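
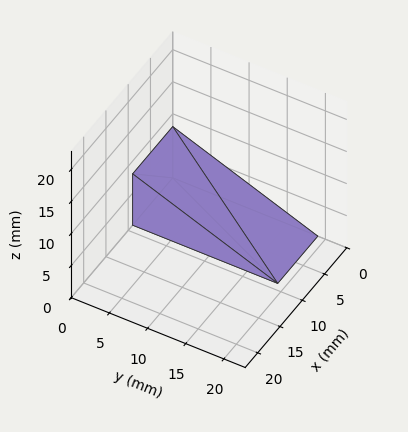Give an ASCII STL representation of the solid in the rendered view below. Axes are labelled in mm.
Reading the render: the shape is a wedge (ramp): 9 × 19 mm base, rising to 8 mm along the y=0 edge and sloping linearly to z=0 at y=19 (dimensions read to the nearest mm from the axis ticks). For the STL, each face is triangulated and given an outward normal.

solid part
  facet normal 0.0000 0.0000 -1.0000
    outer loop
      vertex 9.000 19.000 0.000
      vertex 9.000 0.000 0.000
      vertex 0.000 0.000 0.000
    endloop
  endfacet
  facet normal 0.0000 0.0000 -1.0000
    outer loop
      vertex 0.000 19.000 0.000
      vertex 9.000 19.000 0.000
      vertex 0.000 0.000 0.000
    endloop
  endfacet
  facet normal 0.0000 -1.0000 0.0000
    outer loop
      vertex 0.000 0.000 0.000
      vertex 9.000 0.000 0.000
      vertex 9.000 0.000 8.000
    endloop
  endfacet
  facet normal 0.0000 -1.0000 0.0000
    outer loop
      vertex 0.000 0.000 0.000
      vertex 9.000 0.000 8.000
      vertex 0.000 0.000 8.000
    endloop
  endfacet
  facet normal 0.0000 0.3881 0.9216
    outer loop
      vertex 0.000 0.000 8.000
      vertex 9.000 0.000 8.000
      vertex 9.000 19.000 0.000
    endloop
  endfacet
  facet normal 0.0000 0.3881 0.9216
    outer loop
      vertex 0.000 0.000 8.000
      vertex 9.000 19.000 0.000
      vertex 0.000 19.000 0.000
    endloop
  endfacet
  facet normal -1.0000 0.0000 0.0000
    outer loop
      vertex 0.000 0.000 8.000
      vertex 0.000 19.000 0.000
      vertex 0.000 0.000 0.000
    endloop
  endfacet
  facet normal 1.0000 0.0000 0.0000
    outer loop
      vertex 9.000 0.000 0.000
      vertex 9.000 19.000 0.000
      vertex 9.000 0.000 8.000
    endloop
  endfacet
endsolid part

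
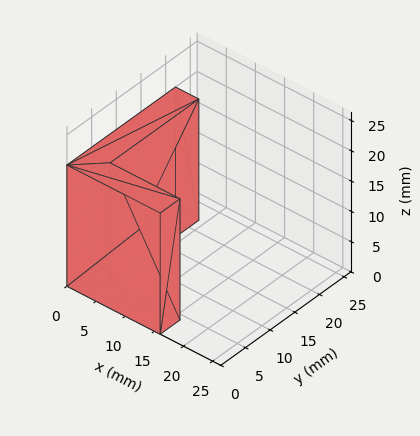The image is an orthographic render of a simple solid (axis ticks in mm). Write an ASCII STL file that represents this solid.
Reading the render: the shape is an L-shaped prism: outer 16 × 22 mm, arm thicknesses ≈ 4 mm (horizontal) and 4 mm (vertical), extruded 20 mm in z (dimensions read to the nearest mm from the axis ticks). For the STL, each face is triangulated and given an outward normal.

solid part
  facet normal 0.0000 0.0000 -1.0000
    outer loop
      vertex 16.000 4.000 0.000
      vertex 16.000 0.000 0.000
      vertex 0.000 0.000 0.000
    endloop
  endfacet
  facet normal 0.0000 0.0000 -1.0000
    outer loop
      vertex 4.000 4.000 0.000
      vertex 16.000 4.000 0.000
      vertex 0.000 0.000 0.000
    endloop
  endfacet
  facet normal 0.0000 0.0000 -1.0000
    outer loop
      vertex 4.000 22.000 0.000
      vertex 4.000 4.000 0.000
      vertex 0.000 0.000 0.000
    endloop
  endfacet
  facet normal 0.0000 0.0000 -1.0000
    outer loop
      vertex 0.000 22.000 0.000
      vertex 4.000 22.000 0.000
      vertex 0.000 0.000 0.000
    endloop
  endfacet
  facet normal 0.0000 0.0000 1.0000
    outer loop
      vertex 0.000 0.000 20.000
      vertex 16.000 0.000 20.000
      vertex 16.000 4.000 20.000
    endloop
  endfacet
  facet normal 0.0000 0.0000 1.0000
    outer loop
      vertex 0.000 0.000 20.000
      vertex 16.000 4.000 20.000
      vertex 4.000 4.000 20.000
    endloop
  endfacet
  facet normal 0.0000 0.0000 1.0000
    outer loop
      vertex 0.000 0.000 20.000
      vertex 4.000 4.000 20.000
      vertex 4.000 22.000 20.000
    endloop
  endfacet
  facet normal 0.0000 0.0000 1.0000
    outer loop
      vertex 0.000 0.000 20.000
      vertex 4.000 22.000 20.000
      vertex 0.000 22.000 20.000
    endloop
  endfacet
  facet normal 0.0000 -1.0000 0.0000
    outer loop
      vertex 0.000 0.000 0.000
      vertex 16.000 0.000 0.000
      vertex 16.000 0.000 20.000
    endloop
  endfacet
  facet normal 0.0000 -1.0000 0.0000
    outer loop
      vertex 0.000 0.000 0.000
      vertex 16.000 0.000 20.000
      vertex 0.000 0.000 20.000
    endloop
  endfacet
  facet normal 1.0000 0.0000 0.0000
    outer loop
      vertex 16.000 0.000 0.000
      vertex 16.000 4.000 0.000
      vertex 16.000 4.000 20.000
    endloop
  endfacet
  facet normal 1.0000 0.0000 0.0000
    outer loop
      vertex 16.000 0.000 0.000
      vertex 16.000 4.000 20.000
      vertex 16.000 0.000 20.000
    endloop
  endfacet
  facet normal 0.0000 1.0000 0.0000
    outer loop
      vertex 16.000 4.000 0.000
      vertex 4.000 4.000 0.000
      vertex 4.000 4.000 20.000
    endloop
  endfacet
  facet normal 0.0000 1.0000 0.0000
    outer loop
      vertex 16.000 4.000 0.000
      vertex 4.000 4.000 20.000
      vertex 16.000 4.000 20.000
    endloop
  endfacet
  facet normal 1.0000 0.0000 0.0000
    outer loop
      vertex 4.000 4.000 0.000
      vertex 4.000 22.000 0.000
      vertex 4.000 22.000 20.000
    endloop
  endfacet
  facet normal 1.0000 0.0000 0.0000
    outer loop
      vertex 4.000 4.000 0.000
      vertex 4.000 22.000 20.000
      vertex 4.000 4.000 20.000
    endloop
  endfacet
  facet normal 0.0000 1.0000 0.0000
    outer loop
      vertex 4.000 22.000 0.000
      vertex 0.000 22.000 0.000
      vertex 0.000 22.000 20.000
    endloop
  endfacet
  facet normal 0.0000 1.0000 0.0000
    outer loop
      vertex 4.000 22.000 0.000
      vertex 0.000 22.000 20.000
      vertex 4.000 22.000 20.000
    endloop
  endfacet
  facet normal -1.0000 0.0000 0.0000
    outer loop
      vertex 0.000 22.000 0.000
      vertex 0.000 0.000 0.000
      vertex 0.000 0.000 20.000
    endloop
  endfacet
  facet normal -1.0000 0.0000 0.0000
    outer loop
      vertex 0.000 22.000 0.000
      vertex 0.000 0.000 20.000
      vertex 0.000 22.000 20.000
    endloop
  endfacet
endsolid part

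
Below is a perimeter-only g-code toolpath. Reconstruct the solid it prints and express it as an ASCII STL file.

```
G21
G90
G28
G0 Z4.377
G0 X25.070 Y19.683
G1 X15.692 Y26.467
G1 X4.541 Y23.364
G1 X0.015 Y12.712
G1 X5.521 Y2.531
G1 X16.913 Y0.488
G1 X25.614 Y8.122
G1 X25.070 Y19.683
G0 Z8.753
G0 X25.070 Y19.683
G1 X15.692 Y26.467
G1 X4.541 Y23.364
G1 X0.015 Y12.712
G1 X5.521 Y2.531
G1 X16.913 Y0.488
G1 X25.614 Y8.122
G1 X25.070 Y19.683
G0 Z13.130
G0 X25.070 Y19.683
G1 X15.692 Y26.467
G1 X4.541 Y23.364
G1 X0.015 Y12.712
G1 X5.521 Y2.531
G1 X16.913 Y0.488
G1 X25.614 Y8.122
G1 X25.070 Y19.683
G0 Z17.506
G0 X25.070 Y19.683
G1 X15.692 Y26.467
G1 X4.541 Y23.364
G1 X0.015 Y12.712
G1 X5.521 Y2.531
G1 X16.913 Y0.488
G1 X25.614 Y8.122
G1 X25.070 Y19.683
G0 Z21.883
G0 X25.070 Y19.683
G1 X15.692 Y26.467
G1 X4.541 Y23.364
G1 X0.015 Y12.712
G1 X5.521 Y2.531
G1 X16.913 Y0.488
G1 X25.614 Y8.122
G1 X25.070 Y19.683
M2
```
solid part
  facet normal 0.0000 0.0000 -1.0000
    outer loop
      vertex 4.541 23.364 0.000
      vertex 15.692 26.467 0.000
      vertex 25.070 19.683 0.000
    endloop
  endfacet
  facet normal 0.0000 0.0000 -1.0000
    outer loop
      vertex 0.015 12.712 0.000
      vertex 4.541 23.364 0.000
      vertex 25.070 19.683 0.000
    endloop
  endfacet
  facet normal 0.0000 0.0000 -1.0000
    outer loop
      vertex 5.521 2.531 0.000
      vertex 0.015 12.712 0.000
      vertex 25.070 19.683 0.000
    endloop
  endfacet
  facet normal 0.0000 0.0000 -1.0000
    outer loop
      vertex 16.913 0.488 0.000
      vertex 5.521 2.531 0.000
      vertex 25.070 19.683 0.000
    endloop
  endfacet
  facet normal 0.0000 0.0000 -1.0000
    outer loop
      vertex 25.614 8.122 0.000
      vertex 16.913 0.488 0.000
      vertex 25.070 19.683 0.000
    endloop
  endfacet
  facet normal 0.0000 0.0000 1.0000
    outer loop
      vertex 25.070 19.683 21.883
      vertex 15.692 26.467 21.883
      vertex 4.541 23.364 21.883
    endloop
  endfacet
  facet normal 0.0000 0.0000 1.0000
    outer loop
      vertex 25.070 19.683 21.883
      vertex 4.541 23.364 21.883
      vertex 0.015 12.712 21.883
    endloop
  endfacet
  facet normal 0.0000 0.0000 1.0000
    outer loop
      vertex 25.070 19.683 21.883
      vertex 0.015 12.712 21.883
      vertex 5.521 2.531 21.883
    endloop
  endfacet
  facet normal 0.0000 0.0000 1.0000
    outer loop
      vertex 25.070 19.683 21.883
      vertex 5.521 2.531 21.883
      vertex 16.913 0.488 21.883
    endloop
  endfacet
  facet normal 0.0000 0.0000 1.0000
    outer loop
      vertex 25.070 19.683 21.883
      vertex 16.913 0.488 21.883
      vertex 25.614 8.122 21.883
    endloop
  endfacet
  facet normal 0.5861 0.8102 0.0000
    outer loop
      vertex 25.070 19.683 0.000
      vertex 15.692 26.467 0.000
      vertex 15.692 26.467 21.883
    endloop
  endfacet
  facet normal 0.5861 0.8102 0.0000
    outer loop
      vertex 25.070 19.683 0.000
      vertex 15.692 26.467 21.883
      vertex 25.070 19.683 21.883
    endloop
  endfacet
  facet normal -0.2681 0.9634 0.0000
    outer loop
      vertex 15.692 26.467 0.000
      vertex 4.541 23.364 0.000
      vertex 4.541 23.364 21.883
    endloop
  endfacet
  facet normal -0.2681 0.9634 0.0000
    outer loop
      vertex 15.692 26.467 0.000
      vertex 4.541 23.364 21.883
      vertex 15.692 26.467 21.883
    endloop
  endfacet
  facet normal -0.9204 0.3911 0.0000
    outer loop
      vertex 4.541 23.364 0.000
      vertex 0.015 12.712 0.000
      vertex 0.015 12.712 21.883
    endloop
  endfacet
  facet normal -0.9204 0.3911 0.0000
    outer loop
      vertex 4.541 23.364 0.000
      vertex 0.015 12.712 21.883
      vertex 4.541 23.364 21.883
    endloop
  endfacet
  facet normal -0.8796 -0.4757 0.0000
    outer loop
      vertex 0.015 12.712 0.000
      vertex 5.521 2.531 0.000
      vertex 5.521 2.531 21.883
    endloop
  endfacet
  facet normal -0.8796 -0.4757 0.0000
    outer loop
      vertex 0.015 12.712 0.000
      vertex 5.521 2.531 21.883
      vertex 0.015 12.712 21.883
    endloop
  endfacet
  facet normal -0.1765 -0.9843 0.0000
    outer loop
      vertex 5.521 2.531 0.000
      vertex 16.913 0.488 0.000
      vertex 16.913 0.488 21.883
    endloop
  endfacet
  facet normal -0.1765 -0.9843 0.0000
    outer loop
      vertex 5.521 2.531 0.000
      vertex 16.913 0.488 21.883
      vertex 5.521 2.531 21.883
    endloop
  endfacet
  facet normal 0.6595 -0.7517 0.0000
    outer loop
      vertex 16.913 0.488 0.000
      vertex 25.614 8.122 0.000
      vertex 25.614 8.122 21.883
    endloop
  endfacet
  facet normal 0.6595 -0.7517 0.0000
    outer loop
      vertex 16.913 0.488 0.000
      vertex 25.614 8.122 21.883
      vertex 16.913 0.488 21.883
    endloop
  endfacet
  facet normal 0.9989 0.0470 0.0000
    outer loop
      vertex 25.614 8.122 0.000
      vertex 25.070 19.683 0.000
      vertex 25.070 19.683 21.883
    endloop
  endfacet
  facet normal 0.9989 0.0470 0.0000
    outer loop
      vertex 25.614 8.122 0.000
      vertex 25.070 19.683 21.883
      vertex 25.614 8.122 21.883
    endloop
  endfacet
endsolid part

The G0 Z moves step by Δz≈4.377 mm. Every layer's G1 loop is the same polygon, so the solid is a straight extrusion of it from z=0 to z≈21.9. Closing with flat bottom and top caps and triangulating gives 24 facets — a regular 7-sided prism (a cylinder approximated with 7 flat sides), circumscribed radius ≈ 13.3 mm, height ≈ 21.9 mm.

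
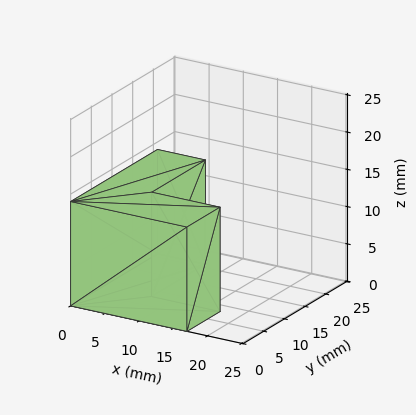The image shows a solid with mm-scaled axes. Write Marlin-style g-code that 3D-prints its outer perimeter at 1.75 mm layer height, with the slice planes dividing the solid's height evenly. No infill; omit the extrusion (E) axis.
Reading the render: the shape is an L-shaped prism: outer 17 × 21 mm, arm thicknesses ≈ 8 mm (horizontal) and 7 mm (vertical), extruded 14 mm in z (dimensions read to the nearest mm from the axis ticks). For the g-code, the solid's height is divided into equal slices at the stated Δz and each level perimeter traced with G1 moves after a G0 lift.

; perimeter-only toolpath
G21 ; units = mm
G90 ; absolute positioning
G28 ; home
; layer 1
G0 Z1.75
G0 X0.00 Y0.00
G1 X17.00 Y0.00
G1 X17.00 Y8.00
G1 X7.00 Y8.00
G1 X7.00 Y21.00
G1 X0.00 Y21.00
G1 X0.00 Y0.00
; layer 2
G0 Z3.50
G0 X0.00 Y0.00
G1 X17.00 Y0.00
G1 X17.00 Y8.00
G1 X7.00 Y8.00
G1 X7.00 Y21.00
G1 X0.00 Y21.00
G1 X0.00 Y0.00
; layer 3
G0 Z5.25
G0 X0.00 Y0.00
G1 X17.00 Y0.00
G1 X17.00 Y8.00
G1 X7.00 Y8.00
G1 X7.00 Y21.00
G1 X0.00 Y21.00
G1 X0.00 Y0.00
; layer 4
G0 Z7.00
G0 X0.00 Y0.00
G1 X17.00 Y0.00
G1 X17.00 Y8.00
G1 X7.00 Y8.00
G1 X7.00 Y21.00
G1 X0.00 Y21.00
G1 X0.00 Y0.00
; layer 5
G0 Z8.75
G0 X0.00 Y0.00
G1 X17.00 Y0.00
G1 X17.00 Y8.00
G1 X7.00 Y8.00
G1 X7.00 Y21.00
G1 X0.00 Y21.00
G1 X0.00 Y0.00
; layer 6
G0 Z10.50
G0 X0.00 Y0.00
G1 X17.00 Y0.00
G1 X17.00 Y8.00
G1 X7.00 Y8.00
G1 X7.00 Y21.00
G1 X0.00 Y21.00
G1 X0.00 Y0.00
; layer 7
G0 Z12.25
G0 X0.00 Y0.00
G1 X17.00 Y0.00
G1 X17.00 Y8.00
G1 X7.00 Y8.00
G1 X7.00 Y21.00
G1 X0.00 Y21.00
G1 X0.00 Y0.00
; layer 8
G0 Z14.00
G0 X0.00 Y0.00
G1 X17.00 Y0.00
G1 X17.00 Y8.00
G1 X7.00 Y8.00
G1 X7.00 Y21.00
G1 X0.00 Y21.00
G1 X0.00 Y0.00
M2 ; end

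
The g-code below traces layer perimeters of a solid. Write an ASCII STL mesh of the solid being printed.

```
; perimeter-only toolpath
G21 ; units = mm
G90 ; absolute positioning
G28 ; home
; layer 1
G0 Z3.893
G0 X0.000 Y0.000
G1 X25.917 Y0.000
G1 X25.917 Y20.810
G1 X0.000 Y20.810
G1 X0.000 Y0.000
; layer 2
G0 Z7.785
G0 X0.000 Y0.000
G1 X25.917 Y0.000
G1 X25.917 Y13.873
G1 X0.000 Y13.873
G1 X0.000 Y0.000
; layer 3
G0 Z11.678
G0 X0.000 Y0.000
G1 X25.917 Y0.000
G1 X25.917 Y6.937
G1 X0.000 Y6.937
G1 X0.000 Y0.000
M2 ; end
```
solid part
  facet normal 0.0000 0.0000 -1.0000
    outer loop
      vertex 25.917 27.747 0.000
      vertex 25.917 0.000 0.000
      vertex 0.000 0.000 0.000
    endloop
  endfacet
  facet normal 0.0000 0.0000 -1.0000
    outer loop
      vertex 0.000 27.747 0.000
      vertex 25.917 27.747 0.000
      vertex 0.000 0.000 0.000
    endloop
  endfacet
  facet normal 0.0000 -1.0000 0.0000
    outer loop
      vertex 0.000 0.000 0.000
      vertex 25.917 0.000 0.000
      vertex 25.917 0.000 15.571
    endloop
  endfacet
  facet normal 0.0000 -1.0000 0.0000
    outer loop
      vertex 0.000 0.000 0.000
      vertex 25.917 0.000 15.571
      vertex 0.000 0.000 15.571
    endloop
  endfacet
  facet normal 0.0000 0.4894 0.8721
    outer loop
      vertex 0.000 0.000 15.571
      vertex 25.917 0.000 15.571
      vertex 25.917 27.747 0.000
    endloop
  endfacet
  facet normal 0.0000 0.4894 0.8721
    outer loop
      vertex 0.000 0.000 15.571
      vertex 25.917 27.747 0.000
      vertex 0.000 27.747 0.000
    endloop
  endfacet
  facet normal -1.0000 0.0000 0.0000
    outer loop
      vertex 0.000 0.000 15.571
      vertex 0.000 27.747 0.000
      vertex 0.000 0.000 0.000
    endloop
  endfacet
  facet normal 1.0000 0.0000 0.0000
    outer loop
      vertex 25.917 0.000 0.000
      vertex 25.917 27.747 0.000
      vertex 25.917 0.000 15.571
    endloop
  endfacet
endsolid part

The G0 Z moves step by Δz≈3.893 mm. The G1 loops shrink linearly with z, so the solid tapers from its base footprint up to z≈15.6. Closing with a flat bottom cap and the tapered top and triangulating gives 8 facets — a wedge (ramp): 25.9 × 27.7 mm base, rising to 15.6 mm along the y=0 edge and sloping linearly to z=0 at y=27.7.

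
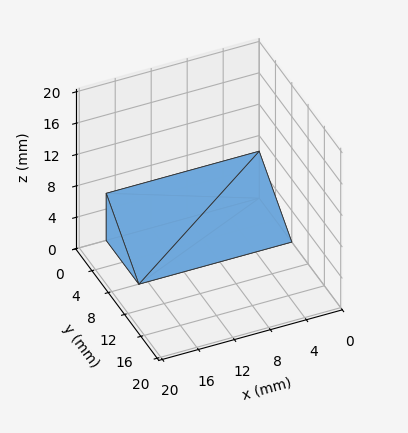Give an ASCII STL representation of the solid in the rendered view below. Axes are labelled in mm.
Reading the render: the shape is a wedge (ramp): 17 × 8 mm base, rising to 6 mm along the y=0 edge and sloping linearly to z=0 at y=8 (dimensions read to the nearest mm from the axis ticks). For the STL, each face is triangulated and given an outward normal.

solid part
  facet normal 0.0000 0.0000 -1.0000
    outer loop
      vertex 17.00 8.00 0.00
      vertex 17.00 0.00 0.00
      vertex 0.00 0.00 0.00
    endloop
  endfacet
  facet normal 0.0000 0.0000 -1.0000
    outer loop
      vertex 0.00 8.00 0.00
      vertex 17.00 8.00 0.00
      vertex 0.00 0.00 0.00
    endloop
  endfacet
  facet normal 0.0000 -1.0000 0.0000
    outer loop
      vertex 0.00 0.00 0.00
      vertex 17.00 0.00 0.00
      vertex 17.00 0.00 6.00
    endloop
  endfacet
  facet normal 0.0000 -1.0000 0.0000
    outer loop
      vertex 0.00 0.00 0.00
      vertex 17.00 0.00 6.00
      vertex 0.00 0.00 6.00
    endloop
  endfacet
  facet normal 0.0000 0.6000 0.8000
    outer loop
      vertex 0.00 0.00 6.00
      vertex 17.00 0.00 6.00
      vertex 17.00 8.00 0.00
    endloop
  endfacet
  facet normal 0.0000 0.6000 0.8000
    outer loop
      vertex 0.00 0.00 6.00
      vertex 17.00 8.00 0.00
      vertex 0.00 8.00 0.00
    endloop
  endfacet
  facet normal -1.0000 0.0000 0.0000
    outer loop
      vertex 0.00 0.00 6.00
      vertex 0.00 8.00 0.00
      vertex 0.00 0.00 0.00
    endloop
  endfacet
  facet normal 1.0000 0.0000 0.0000
    outer loop
      vertex 17.00 0.00 0.00
      vertex 17.00 8.00 0.00
      vertex 17.00 0.00 6.00
    endloop
  endfacet
endsolid part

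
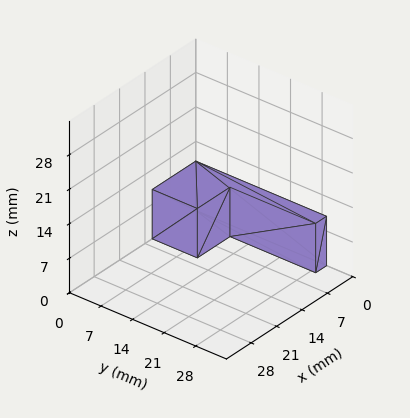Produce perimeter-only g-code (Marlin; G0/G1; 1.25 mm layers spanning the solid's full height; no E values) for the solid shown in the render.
Reading the render: the shape is an L-shaped prism: outer 12 × 29 mm, arm thicknesses ≈ 10 mm (horizontal) and 3 mm (vertical), extruded 10 mm in z (dimensions read to the nearest mm from the axis ticks). For the g-code, the solid's height is divided into equal slices at the stated Δz and each level perimeter traced with G1 moves after a G0 lift.

; perimeter-only toolpath
G21 ; units = mm
G90 ; absolute positioning
G28 ; home
; layer 1
G0 Z1.25
G0 X0.00 Y0.00
G1 X12.00 Y0.00
G1 X12.00 Y10.00
G1 X3.00 Y10.00
G1 X3.00 Y29.00
G1 X0.00 Y29.00
G1 X0.00 Y0.00
; layer 2
G0 Z2.50
G0 X0.00 Y0.00
G1 X12.00 Y0.00
G1 X12.00 Y10.00
G1 X3.00 Y10.00
G1 X3.00 Y29.00
G1 X0.00 Y29.00
G1 X0.00 Y0.00
; layer 3
G0 Z3.75
G0 X0.00 Y0.00
G1 X12.00 Y0.00
G1 X12.00 Y10.00
G1 X3.00 Y10.00
G1 X3.00 Y29.00
G1 X0.00 Y29.00
G1 X0.00 Y0.00
; layer 4
G0 Z5.00
G0 X0.00 Y0.00
G1 X12.00 Y0.00
G1 X12.00 Y10.00
G1 X3.00 Y10.00
G1 X3.00 Y29.00
G1 X0.00 Y29.00
G1 X0.00 Y0.00
; layer 5
G0 Z6.25
G0 X0.00 Y0.00
G1 X12.00 Y0.00
G1 X12.00 Y10.00
G1 X3.00 Y10.00
G1 X3.00 Y29.00
G1 X0.00 Y29.00
G1 X0.00 Y0.00
; layer 6
G0 Z7.50
G0 X0.00 Y0.00
G1 X12.00 Y0.00
G1 X12.00 Y10.00
G1 X3.00 Y10.00
G1 X3.00 Y29.00
G1 X0.00 Y29.00
G1 X0.00 Y0.00
; layer 7
G0 Z8.75
G0 X0.00 Y0.00
G1 X12.00 Y0.00
G1 X12.00 Y10.00
G1 X3.00 Y10.00
G1 X3.00 Y29.00
G1 X0.00 Y29.00
G1 X0.00 Y0.00
; layer 8
G0 Z10.00
G0 X0.00 Y0.00
G1 X12.00 Y0.00
G1 X12.00 Y10.00
G1 X3.00 Y10.00
G1 X3.00 Y29.00
G1 X0.00 Y29.00
G1 X0.00 Y0.00
M2 ; end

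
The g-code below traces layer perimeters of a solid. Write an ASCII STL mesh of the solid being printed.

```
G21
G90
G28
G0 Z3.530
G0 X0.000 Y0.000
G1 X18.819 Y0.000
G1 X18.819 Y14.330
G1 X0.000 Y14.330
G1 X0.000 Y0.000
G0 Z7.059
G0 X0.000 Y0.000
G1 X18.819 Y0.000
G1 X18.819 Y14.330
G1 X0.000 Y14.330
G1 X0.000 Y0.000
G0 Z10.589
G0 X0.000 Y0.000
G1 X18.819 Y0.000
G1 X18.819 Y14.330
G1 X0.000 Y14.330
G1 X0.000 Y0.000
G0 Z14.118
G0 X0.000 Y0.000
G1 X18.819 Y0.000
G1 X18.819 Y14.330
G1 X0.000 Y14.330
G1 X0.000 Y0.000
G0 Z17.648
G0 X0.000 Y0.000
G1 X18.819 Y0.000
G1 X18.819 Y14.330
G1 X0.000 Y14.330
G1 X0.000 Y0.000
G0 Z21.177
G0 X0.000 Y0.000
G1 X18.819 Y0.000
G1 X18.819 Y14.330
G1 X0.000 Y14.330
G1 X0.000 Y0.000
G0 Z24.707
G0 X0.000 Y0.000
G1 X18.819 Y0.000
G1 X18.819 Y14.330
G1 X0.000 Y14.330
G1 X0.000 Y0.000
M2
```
solid part
  facet normal 0.0000 0.0000 -1.0000
    outer loop
      vertex 18.819 14.330 0.000
      vertex 18.819 0.000 0.000
      vertex 0.000 0.000 0.000
    endloop
  endfacet
  facet normal 0.0000 0.0000 -1.0000
    outer loop
      vertex 0.000 14.330 0.000
      vertex 18.819 14.330 0.000
      vertex 0.000 0.000 0.000
    endloop
  endfacet
  facet normal 0.0000 0.0000 1.0000
    outer loop
      vertex 0.000 0.000 24.707
      vertex 18.819 0.000 24.707
      vertex 18.819 14.330 24.707
    endloop
  endfacet
  facet normal 0.0000 0.0000 1.0000
    outer loop
      vertex 0.000 0.000 24.707
      vertex 18.819 14.330 24.707
      vertex 0.000 14.330 24.707
    endloop
  endfacet
  facet normal 0.0000 -1.0000 0.0000
    outer loop
      vertex 0.000 0.000 0.000
      vertex 18.819 0.000 0.000
      vertex 18.819 0.000 24.707
    endloop
  endfacet
  facet normal 0.0000 -1.0000 0.0000
    outer loop
      vertex 0.000 0.000 0.000
      vertex 18.819 0.000 24.707
      vertex 0.000 0.000 24.707
    endloop
  endfacet
  facet normal 0.0000 1.0000 0.0000
    outer loop
      vertex 18.819 14.330 24.707
      vertex 18.819 14.330 0.000
      vertex 0.000 14.330 0.000
    endloop
  endfacet
  facet normal 0.0000 1.0000 0.0000
    outer loop
      vertex 0.000 14.330 24.707
      vertex 18.819 14.330 24.707
      vertex 0.000 14.330 0.000
    endloop
  endfacet
  facet normal -1.0000 0.0000 0.0000
    outer loop
      vertex 0.000 14.330 24.707
      vertex 0.000 14.330 0.000
      vertex 0.000 0.000 0.000
    endloop
  endfacet
  facet normal -1.0000 0.0000 0.0000
    outer loop
      vertex 0.000 0.000 24.707
      vertex 0.000 14.330 24.707
      vertex 0.000 0.000 0.000
    endloop
  endfacet
  facet normal 1.0000 0.0000 0.0000
    outer loop
      vertex 18.819 0.000 0.000
      vertex 18.819 14.330 0.000
      vertex 18.819 14.330 24.707
    endloop
  endfacet
  facet normal 1.0000 0.0000 0.0000
    outer loop
      vertex 18.819 0.000 0.000
      vertex 18.819 14.330 24.707
      vertex 18.819 0.000 24.707
    endloop
  endfacet
endsolid part

The G0 Z moves step by Δz≈3.530 mm. Every layer's G1 loop is the same polygon, so the solid is a straight extrusion of it from z=0 to z≈24.7. Closing with flat bottom and top caps and triangulating gives 12 facets — a rectangular box, roughly 18.8 × 14.3 mm footprint and 24.7 mm tall.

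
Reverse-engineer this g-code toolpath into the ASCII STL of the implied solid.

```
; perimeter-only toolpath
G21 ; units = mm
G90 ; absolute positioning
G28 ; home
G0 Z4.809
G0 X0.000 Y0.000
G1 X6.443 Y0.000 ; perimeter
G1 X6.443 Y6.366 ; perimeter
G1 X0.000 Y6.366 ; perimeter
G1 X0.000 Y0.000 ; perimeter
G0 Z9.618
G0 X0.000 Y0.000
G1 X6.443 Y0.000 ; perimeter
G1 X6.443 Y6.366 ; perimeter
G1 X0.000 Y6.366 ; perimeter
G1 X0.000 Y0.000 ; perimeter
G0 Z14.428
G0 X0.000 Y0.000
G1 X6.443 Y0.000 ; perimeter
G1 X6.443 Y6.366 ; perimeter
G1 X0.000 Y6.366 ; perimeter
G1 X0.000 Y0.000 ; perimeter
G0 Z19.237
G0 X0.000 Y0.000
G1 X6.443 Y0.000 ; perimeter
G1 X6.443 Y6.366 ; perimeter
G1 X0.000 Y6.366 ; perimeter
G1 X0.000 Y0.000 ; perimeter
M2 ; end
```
solid part
  facet normal 0.0000 0.0000 -1.0000
    outer loop
      vertex 6.443 6.366 0.000
      vertex 6.443 0.000 0.000
      vertex 0.000 0.000 0.000
    endloop
  endfacet
  facet normal 0.0000 0.0000 -1.0000
    outer loop
      vertex 0.000 6.366 0.000
      vertex 6.443 6.366 0.000
      vertex 0.000 0.000 0.000
    endloop
  endfacet
  facet normal 0.0000 0.0000 1.0000
    outer loop
      vertex 0.000 0.000 19.237
      vertex 6.443 0.000 19.237
      vertex 6.443 6.366 19.237
    endloop
  endfacet
  facet normal 0.0000 0.0000 1.0000
    outer loop
      vertex 0.000 0.000 19.237
      vertex 6.443 6.366 19.237
      vertex 0.000 6.366 19.237
    endloop
  endfacet
  facet normal 0.0000 -1.0000 0.0000
    outer loop
      vertex 0.000 0.000 0.000
      vertex 6.443 0.000 0.000
      vertex 6.443 0.000 19.237
    endloop
  endfacet
  facet normal 0.0000 -1.0000 0.0000
    outer loop
      vertex 0.000 0.000 0.000
      vertex 6.443 0.000 19.237
      vertex 0.000 0.000 19.237
    endloop
  endfacet
  facet normal 0.0000 1.0000 0.0000
    outer loop
      vertex 6.443 6.366 19.237
      vertex 6.443 6.366 0.000
      vertex 0.000 6.366 0.000
    endloop
  endfacet
  facet normal 0.0000 1.0000 0.0000
    outer loop
      vertex 0.000 6.366 19.237
      vertex 6.443 6.366 19.237
      vertex 0.000 6.366 0.000
    endloop
  endfacet
  facet normal -1.0000 0.0000 0.0000
    outer loop
      vertex 0.000 6.366 19.237
      vertex 0.000 6.366 0.000
      vertex 0.000 0.000 0.000
    endloop
  endfacet
  facet normal -1.0000 0.0000 0.0000
    outer loop
      vertex 0.000 0.000 19.237
      vertex 0.000 6.366 19.237
      vertex 0.000 0.000 0.000
    endloop
  endfacet
  facet normal 1.0000 0.0000 0.0000
    outer loop
      vertex 6.443 0.000 0.000
      vertex 6.443 6.366 0.000
      vertex 6.443 6.366 19.237
    endloop
  endfacet
  facet normal 1.0000 0.0000 0.0000
    outer loop
      vertex 6.443 0.000 0.000
      vertex 6.443 6.366 19.237
      vertex 6.443 0.000 19.237
    endloop
  endfacet
endsolid part

The G0 Z moves step by Δz≈4.809 mm. Every layer's G1 loop is the same polygon, so the solid is a straight extrusion of it from z=0 to z≈19.2. Closing with flat bottom and top caps and triangulating gives 12 facets — a rectangular box, roughly 6.44 × 6.37 mm footprint and 19.2 mm tall.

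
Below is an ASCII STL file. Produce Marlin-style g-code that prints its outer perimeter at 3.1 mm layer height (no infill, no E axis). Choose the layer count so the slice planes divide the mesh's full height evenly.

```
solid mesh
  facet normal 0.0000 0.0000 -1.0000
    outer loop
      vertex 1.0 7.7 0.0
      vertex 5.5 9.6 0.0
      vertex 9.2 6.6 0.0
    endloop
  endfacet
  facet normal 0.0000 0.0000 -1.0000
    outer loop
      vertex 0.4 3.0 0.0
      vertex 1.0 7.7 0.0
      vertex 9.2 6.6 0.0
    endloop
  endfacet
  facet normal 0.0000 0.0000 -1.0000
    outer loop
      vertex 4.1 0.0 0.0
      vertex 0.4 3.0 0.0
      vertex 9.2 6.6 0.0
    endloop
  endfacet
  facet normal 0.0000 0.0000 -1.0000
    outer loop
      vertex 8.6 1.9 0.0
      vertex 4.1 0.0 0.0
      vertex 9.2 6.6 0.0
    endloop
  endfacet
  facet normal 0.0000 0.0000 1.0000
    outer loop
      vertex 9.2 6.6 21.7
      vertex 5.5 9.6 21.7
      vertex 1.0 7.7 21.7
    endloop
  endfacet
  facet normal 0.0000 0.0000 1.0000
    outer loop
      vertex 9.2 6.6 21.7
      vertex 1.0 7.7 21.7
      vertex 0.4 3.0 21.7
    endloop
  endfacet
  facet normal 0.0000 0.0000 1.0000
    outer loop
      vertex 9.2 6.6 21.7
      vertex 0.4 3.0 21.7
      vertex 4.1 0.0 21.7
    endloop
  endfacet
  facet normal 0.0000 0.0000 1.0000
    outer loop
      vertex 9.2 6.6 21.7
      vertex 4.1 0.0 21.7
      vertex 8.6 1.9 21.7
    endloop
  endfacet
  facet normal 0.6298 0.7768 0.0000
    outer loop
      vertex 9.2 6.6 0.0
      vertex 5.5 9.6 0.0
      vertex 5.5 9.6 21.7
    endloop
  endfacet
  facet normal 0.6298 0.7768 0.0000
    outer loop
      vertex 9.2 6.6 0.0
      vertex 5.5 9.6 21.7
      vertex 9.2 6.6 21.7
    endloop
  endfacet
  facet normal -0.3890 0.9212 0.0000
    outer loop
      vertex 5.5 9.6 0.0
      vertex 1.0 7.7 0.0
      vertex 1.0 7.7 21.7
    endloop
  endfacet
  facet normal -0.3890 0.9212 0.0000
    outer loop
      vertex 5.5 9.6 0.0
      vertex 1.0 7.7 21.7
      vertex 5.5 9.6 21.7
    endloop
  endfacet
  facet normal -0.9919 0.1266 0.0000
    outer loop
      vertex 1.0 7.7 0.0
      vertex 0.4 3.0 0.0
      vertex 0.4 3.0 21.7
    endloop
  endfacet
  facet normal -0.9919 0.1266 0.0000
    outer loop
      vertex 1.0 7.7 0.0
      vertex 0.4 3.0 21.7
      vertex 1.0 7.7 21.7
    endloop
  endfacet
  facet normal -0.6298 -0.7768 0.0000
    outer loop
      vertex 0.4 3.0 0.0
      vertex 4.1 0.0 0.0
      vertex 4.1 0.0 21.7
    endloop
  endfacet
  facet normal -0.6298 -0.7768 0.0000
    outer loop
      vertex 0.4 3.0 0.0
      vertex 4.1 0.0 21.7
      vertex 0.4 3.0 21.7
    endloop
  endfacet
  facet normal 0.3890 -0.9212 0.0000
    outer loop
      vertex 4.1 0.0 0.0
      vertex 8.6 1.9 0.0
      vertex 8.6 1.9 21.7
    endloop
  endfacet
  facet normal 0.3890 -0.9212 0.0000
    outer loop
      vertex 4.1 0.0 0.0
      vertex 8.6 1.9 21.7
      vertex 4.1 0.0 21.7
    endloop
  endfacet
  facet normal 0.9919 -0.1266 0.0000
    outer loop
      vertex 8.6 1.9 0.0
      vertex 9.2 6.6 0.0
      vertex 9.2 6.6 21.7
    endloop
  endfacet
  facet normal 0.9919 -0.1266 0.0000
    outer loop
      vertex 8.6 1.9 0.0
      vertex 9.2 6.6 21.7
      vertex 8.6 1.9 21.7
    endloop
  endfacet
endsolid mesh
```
; perimeter-only toolpath
G21 ; units = mm
G90 ; absolute positioning
G28 ; home
; layer 1
G0 Z3.1
G0 X9.2 Y6.6
G1 X5.5 Y9.6
G1 X1.0 Y7.7
G1 X0.4 Y3.0
G1 X4.1 Y0.0
G1 X8.6 Y1.9
G1 X9.2 Y6.6
; layer 2
G0 Z6.2
G0 X9.2 Y6.6
G1 X5.5 Y9.6
G1 X1.0 Y7.7
G1 X0.4 Y3.0
G1 X4.1 Y0.0
G1 X8.6 Y1.9
G1 X9.2 Y6.6
; layer 3
G0 Z9.3
G0 X9.2 Y6.6
G1 X5.5 Y9.6
G1 X1.0 Y7.7
G1 X0.4 Y3.0
G1 X4.1 Y0.0
G1 X8.6 Y1.9
G1 X9.2 Y6.6
; layer 4
G0 Z12.4
G0 X9.2 Y6.6
G1 X5.5 Y9.6
G1 X1.0 Y7.7
G1 X0.4 Y3.0
G1 X4.1 Y0.0
G1 X8.6 Y1.9
G1 X9.2 Y6.6
; layer 5
G0 Z15.5
G0 X9.2 Y6.6
G1 X5.5 Y9.6
G1 X1.0 Y7.7
G1 X0.4 Y3.0
G1 X4.1 Y0.0
G1 X8.6 Y1.9
G1 X9.2 Y6.6
; layer 6
G0 Z18.6
G0 X9.2 Y6.6
G1 X5.5 Y9.6
G1 X1.0 Y7.7
G1 X0.4 Y3.0
G1 X4.1 Y0.0
G1 X8.6 Y1.9
G1 X9.2 Y6.6
; layer 7
G0 Z21.7
G0 X9.2 Y6.6
G1 X5.5 Y9.6
G1 X1.0 Y7.7
G1 X0.4 Y3.0
G1 X4.1 Y0.0
G1 X8.6 Y1.9
G1 X9.2 Y6.6
M2 ; end

The solid is a regular 6-sided prism (a cylinder approximated with 6 flat sides), circumscribed radius ≈ 4.8 mm, height ≈ 21.7 mm. Slicing at Δz = 3.1 mm — 7 equal slices spanning the solid's height, so layer i sits at z = i·h/7 — gives 7 non-empty perimeters. Each is a 6-segment closed polygon; G0 lifts to the layer z and rapids to the start vertex, then G1 traces the edges.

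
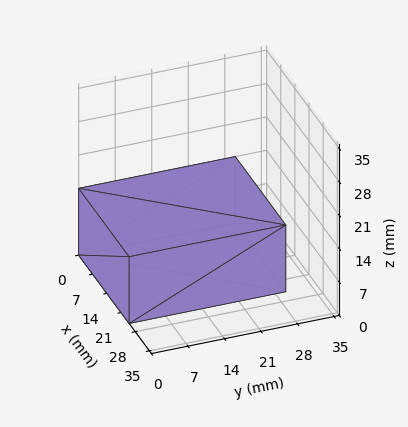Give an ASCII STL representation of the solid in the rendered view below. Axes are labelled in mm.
Reading the render: the shape is a rectangular box, roughly 25 × 30 mm footprint and 14 mm tall (dimensions read to the nearest mm from the axis ticks). For the STL, each face is triangulated and given an outward normal.

solid part
  facet normal 0.0000 0.0000 -1.0000
    outer loop
      vertex 25.0 30.0 0.0
      vertex 25.0 0.0 0.0
      vertex 0.0 0.0 0.0
    endloop
  endfacet
  facet normal 0.0000 0.0000 -1.0000
    outer loop
      vertex 0.0 30.0 0.0
      vertex 25.0 30.0 0.0
      vertex 0.0 0.0 0.0
    endloop
  endfacet
  facet normal 0.0000 0.0000 1.0000
    outer loop
      vertex 0.0 0.0 14.0
      vertex 25.0 0.0 14.0
      vertex 25.0 30.0 14.0
    endloop
  endfacet
  facet normal 0.0000 0.0000 1.0000
    outer loop
      vertex 0.0 0.0 14.0
      vertex 25.0 30.0 14.0
      vertex 0.0 30.0 14.0
    endloop
  endfacet
  facet normal 0.0000 -1.0000 0.0000
    outer loop
      vertex 0.0 0.0 0.0
      vertex 25.0 0.0 0.0
      vertex 25.0 0.0 14.0
    endloop
  endfacet
  facet normal 0.0000 -1.0000 0.0000
    outer loop
      vertex 0.0 0.0 0.0
      vertex 25.0 0.0 14.0
      vertex 0.0 0.0 14.0
    endloop
  endfacet
  facet normal 0.0000 1.0000 0.0000
    outer loop
      vertex 25.0 30.0 14.0
      vertex 25.0 30.0 0.0
      vertex 0.0 30.0 0.0
    endloop
  endfacet
  facet normal 0.0000 1.0000 0.0000
    outer loop
      vertex 0.0 30.0 14.0
      vertex 25.0 30.0 14.0
      vertex 0.0 30.0 0.0
    endloop
  endfacet
  facet normal -1.0000 0.0000 0.0000
    outer loop
      vertex 0.0 30.0 14.0
      vertex 0.0 30.0 0.0
      vertex 0.0 0.0 0.0
    endloop
  endfacet
  facet normal -1.0000 0.0000 0.0000
    outer loop
      vertex 0.0 0.0 14.0
      vertex 0.0 30.0 14.0
      vertex 0.0 0.0 0.0
    endloop
  endfacet
  facet normal 1.0000 0.0000 0.0000
    outer loop
      vertex 25.0 0.0 0.0
      vertex 25.0 30.0 0.0
      vertex 25.0 30.0 14.0
    endloop
  endfacet
  facet normal 1.0000 0.0000 0.0000
    outer loop
      vertex 25.0 0.0 0.0
      vertex 25.0 30.0 14.0
      vertex 25.0 0.0 14.0
    endloop
  endfacet
endsolid part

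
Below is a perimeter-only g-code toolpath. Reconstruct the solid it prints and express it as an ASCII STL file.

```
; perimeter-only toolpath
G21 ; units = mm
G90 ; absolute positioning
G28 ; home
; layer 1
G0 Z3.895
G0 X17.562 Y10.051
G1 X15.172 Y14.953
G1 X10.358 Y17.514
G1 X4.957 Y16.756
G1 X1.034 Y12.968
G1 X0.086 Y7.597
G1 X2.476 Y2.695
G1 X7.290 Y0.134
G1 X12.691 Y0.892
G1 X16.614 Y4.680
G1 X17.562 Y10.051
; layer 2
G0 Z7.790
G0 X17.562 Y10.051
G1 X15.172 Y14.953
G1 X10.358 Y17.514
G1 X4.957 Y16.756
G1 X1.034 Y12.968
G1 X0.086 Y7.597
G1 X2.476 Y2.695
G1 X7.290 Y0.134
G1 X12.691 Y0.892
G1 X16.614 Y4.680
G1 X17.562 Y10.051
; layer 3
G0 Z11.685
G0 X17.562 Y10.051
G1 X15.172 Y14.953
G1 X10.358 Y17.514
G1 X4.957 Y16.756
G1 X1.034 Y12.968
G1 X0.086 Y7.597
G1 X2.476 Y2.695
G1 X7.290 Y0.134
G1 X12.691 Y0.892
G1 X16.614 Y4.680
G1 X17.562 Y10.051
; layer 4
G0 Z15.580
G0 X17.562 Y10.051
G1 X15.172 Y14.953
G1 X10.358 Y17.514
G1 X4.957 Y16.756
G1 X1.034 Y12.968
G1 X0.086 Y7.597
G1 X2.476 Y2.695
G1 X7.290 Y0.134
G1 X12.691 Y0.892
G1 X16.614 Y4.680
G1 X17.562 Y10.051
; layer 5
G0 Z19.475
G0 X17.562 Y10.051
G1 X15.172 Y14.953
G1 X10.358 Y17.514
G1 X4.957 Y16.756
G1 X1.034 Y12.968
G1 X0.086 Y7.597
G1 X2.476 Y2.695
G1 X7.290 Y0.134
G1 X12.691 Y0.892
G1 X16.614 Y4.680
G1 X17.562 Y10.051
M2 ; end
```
solid part
  facet normal 0.0000 0.0000 -1.0000
    outer loop
      vertex 10.358 17.514 0.000
      vertex 15.172 14.953 0.000
      vertex 17.562 10.051 0.000
    endloop
  endfacet
  facet normal 0.0000 0.0000 -1.0000
    outer loop
      vertex 4.957 16.756 0.000
      vertex 10.358 17.514 0.000
      vertex 17.562 10.051 0.000
    endloop
  endfacet
  facet normal 0.0000 0.0000 -1.0000
    outer loop
      vertex 1.034 12.968 0.000
      vertex 4.957 16.756 0.000
      vertex 17.562 10.051 0.000
    endloop
  endfacet
  facet normal 0.0000 0.0000 -1.0000
    outer loop
      vertex 0.086 7.597 0.000
      vertex 1.034 12.968 0.000
      vertex 17.562 10.051 0.000
    endloop
  endfacet
  facet normal 0.0000 0.0000 -1.0000
    outer loop
      vertex 2.476 2.695 0.000
      vertex 0.086 7.597 0.000
      vertex 17.562 10.051 0.000
    endloop
  endfacet
  facet normal 0.0000 0.0000 -1.0000
    outer loop
      vertex 7.290 0.134 0.000
      vertex 2.476 2.695 0.000
      vertex 17.562 10.051 0.000
    endloop
  endfacet
  facet normal 0.0000 0.0000 -1.0000
    outer loop
      vertex 12.691 0.892 0.000
      vertex 7.290 0.134 0.000
      vertex 17.562 10.051 0.000
    endloop
  endfacet
  facet normal 0.0000 0.0000 -1.0000
    outer loop
      vertex 16.614 4.680 0.000
      vertex 12.691 0.892 0.000
      vertex 17.562 10.051 0.000
    endloop
  endfacet
  facet normal 0.0000 0.0000 1.0000
    outer loop
      vertex 17.562 10.051 19.475
      vertex 15.172 14.953 19.475
      vertex 10.358 17.514 19.475
    endloop
  endfacet
  facet normal 0.0000 0.0000 1.0000
    outer loop
      vertex 17.562 10.051 19.475
      vertex 10.358 17.514 19.475
      vertex 4.957 16.756 19.475
    endloop
  endfacet
  facet normal 0.0000 0.0000 1.0000
    outer loop
      vertex 17.562 10.051 19.475
      vertex 4.957 16.756 19.475
      vertex 1.034 12.968 19.475
    endloop
  endfacet
  facet normal 0.0000 0.0000 1.0000
    outer loop
      vertex 17.562 10.051 19.475
      vertex 1.034 12.968 19.475
      vertex 0.086 7.597 19.475
    endloop
  endfacet
  facet normal 0.0000 0.0000 1.0000
    outer loop
      vertex 17.562 10.051 19.475
      vertex 0.086 7.597 19.475
      vertex 2.476 2.695 19.475
    endloop
  endfacet
  facet normal 0.0000 0.0000 1.0000
    outer loop
      vertex 17.562 10.051 19.475
      vertex 2.476 2.695 19.475
      vertex 7.290 0.134 19.475
    endloop
  endfacet
  facet normal 0.0000 0.0000 1.0000
    outer loop
      vertex 17.562 10.051 19.475
      vertex 7.290 0.134 19.475
      vertex 12.691 0.892 19.475
    endloop
  endfacet
  facet normal 0.0000 0.0000 1.0000
    outer loop
      vertex 17.562 10.051 19.475
      vertex 12.691 0.892 19.475
      vertex 16.614 4.680 19.475
    endloop
  endfacet
  facet normal 0.8989 0.4382 0.0000
    outer loop
      vertex 17.562 10.051 0.000
      vertex 15.172 14.953 0.000
      vertex 15.172 14.953 19.475
    endloop
  endfacet
  facet normal 0.8989 0.4382 0.0000
    outer loop
      vertex 17.562 10.051 0.000
      vertex 15.172 14.953 19.475
      vertex 17.562 10.051 19.475
    endloop
  endfacet
  facet normal 0.4697 0.8828 0.0000
    outer loop
      vertex 15.172 14.953 0.000
      vertex 10.358 17.514 0.000
      vertex 10.358 17.514 19.475
    endloop
  endfacet
  facet normal 0.4697 0.8828 0.0000
    outer loop
      vertex 15.172 14.953 0.000
      vertex 10.358 17.514 19.475
      vertex 15.172 14.953 19.475
    endloop
  endfacet
  facet normal -0.1390 0.9903 0.0000
    outer loop
      vertex 10.358 17.514 0.000
      vertex 4.957 16.756 0.000
      vertex 4.957 16.756 19.475
    endloop
  endfacet
  facet normal -0.1390 0.9903 0.0000
    outer loop
      vertex 10.358 17.514 0.000
      vertex 4.957 16.756 19.475
      vertex 10.358 17.514 19.475
    endloop
  endfacet
  facet normal -0.6946 0.7194 0.0000
    outer loop
      vertex 4.957 16.756 0.000
      vertex 1.034 12.968 0.000
      vertex 1.034 12.968 19.475
    endloop
  endfacet
  facet normal -0.6946 0.7194 0.0000
    outer loop
      vertex 4.957 16.756 0.000
      vertex 1.034 12.968 19.475
      vertex 4.957 16.756 19.475
    endloop
  endfacet
  facet normal -0.9848 0.1738 0.0000
    outer loop
      vertex 1.034 12.968 0.000
      vertex 0.086 7.597 0.000
      vertex 0.086 7.597 19.475
    endloop
  endfacet
  facet normal -0.9848 0.1738 0.0000
    outer loop
      vertex 1.034 12.968 0.000
      vertex 0.086 7.597 19.475
      vertex 1.034 12.968 19.475
    endloop
  endfacet
  facet normal -0.8989 -0.4382 0.0000
    outer loop
      vertex 0.086 7.597 0.000
      vertex 2.476 2.695 0.000
      vertex 2.476 2.695 19.475
    endloop
  endfacet
  facet normal -0.8989 -0.4382 0.0000
    outer loop
      vertex 0.086 7.597 0.000
      vertex 2.476 2.695 19.475
      vertex 0.086 7.597 19.475
    endloop
  endfacet
  facet normal -0.4697 -0.8828 0.0000
    outer loop
      vertex 2.476 2.695 0.000
      vertex 7.290 0.134 0.000
      vertex 7.290 0.134 19.475
    endloop
  endfacet
  facet normal -0.4697 -0.8828 0.0000
    outer loop
      vertex 2.476 2.695 0.000
      vertex 7.290 0.134 19.475
      vertex 2.476 2.695 19.475
    endloop
  endfacet
  facet normal 0.1390 -0.9903 0.0000
    outer loop
      vertex 7.290 0.134 0.000
      vertex 12.691 0.892 0.000
      vertex 12.691 0.892 19.475
    endloop
  endfacet
  facet normal 0.1390 -0.9903 0.0000
    outer loop
      vertex 7.290 0.134 0.000
      vertex 12.691 0.892 19.475
      vertex 7.290 0.134 19.475
    endloop
  endfacet
  facet normal 0.6946 -0.7194 0.0000
    outer loop
      vertex 12.691 0.892 0.000
      vertex 16.614 4.680 0.000
      vertex 16.614 4.680 19.475
    endloop
  endfacet
  facet normal 0.6946 -0.7194 0.0000
    outer loop
      vertex 12.691 0.892 0.000
      vertex 16.614 4.680 19.475
      vertex 12.691 0.892 19.475
    endloop
  endfacet
  facet normal 0.9848 -0.1738 0.0000
    outer loop
      vertex 16.614 4.680 0.000
      vertex 17.562 10.051 0.000
      vertex 17.562 10.051 19.475
    endloop
  endfacet
  facet normal 0.9848 -0.1738 0.0000
    outer loop
      vertex 16.614 4.680 0.000
      vertex 17.562 10.051 19.475
      vertex 16.614 4.680 19.475
    endloop
  endfacet
endsolid part

The G0 Z moves step by Δz≈3.895 mm. Every layer's G1 loop is the same polygon, so the solid is a straight extrusion of it from z=0 to z≈19.5. Closing with flat bottom and top caps and triangulating gives 36 facets — a regular 10-sided prism (a cylinder approximated with 10 flat sides), circumscribed radius ≈ 8.82 mm, height ≈ 19.5 mm.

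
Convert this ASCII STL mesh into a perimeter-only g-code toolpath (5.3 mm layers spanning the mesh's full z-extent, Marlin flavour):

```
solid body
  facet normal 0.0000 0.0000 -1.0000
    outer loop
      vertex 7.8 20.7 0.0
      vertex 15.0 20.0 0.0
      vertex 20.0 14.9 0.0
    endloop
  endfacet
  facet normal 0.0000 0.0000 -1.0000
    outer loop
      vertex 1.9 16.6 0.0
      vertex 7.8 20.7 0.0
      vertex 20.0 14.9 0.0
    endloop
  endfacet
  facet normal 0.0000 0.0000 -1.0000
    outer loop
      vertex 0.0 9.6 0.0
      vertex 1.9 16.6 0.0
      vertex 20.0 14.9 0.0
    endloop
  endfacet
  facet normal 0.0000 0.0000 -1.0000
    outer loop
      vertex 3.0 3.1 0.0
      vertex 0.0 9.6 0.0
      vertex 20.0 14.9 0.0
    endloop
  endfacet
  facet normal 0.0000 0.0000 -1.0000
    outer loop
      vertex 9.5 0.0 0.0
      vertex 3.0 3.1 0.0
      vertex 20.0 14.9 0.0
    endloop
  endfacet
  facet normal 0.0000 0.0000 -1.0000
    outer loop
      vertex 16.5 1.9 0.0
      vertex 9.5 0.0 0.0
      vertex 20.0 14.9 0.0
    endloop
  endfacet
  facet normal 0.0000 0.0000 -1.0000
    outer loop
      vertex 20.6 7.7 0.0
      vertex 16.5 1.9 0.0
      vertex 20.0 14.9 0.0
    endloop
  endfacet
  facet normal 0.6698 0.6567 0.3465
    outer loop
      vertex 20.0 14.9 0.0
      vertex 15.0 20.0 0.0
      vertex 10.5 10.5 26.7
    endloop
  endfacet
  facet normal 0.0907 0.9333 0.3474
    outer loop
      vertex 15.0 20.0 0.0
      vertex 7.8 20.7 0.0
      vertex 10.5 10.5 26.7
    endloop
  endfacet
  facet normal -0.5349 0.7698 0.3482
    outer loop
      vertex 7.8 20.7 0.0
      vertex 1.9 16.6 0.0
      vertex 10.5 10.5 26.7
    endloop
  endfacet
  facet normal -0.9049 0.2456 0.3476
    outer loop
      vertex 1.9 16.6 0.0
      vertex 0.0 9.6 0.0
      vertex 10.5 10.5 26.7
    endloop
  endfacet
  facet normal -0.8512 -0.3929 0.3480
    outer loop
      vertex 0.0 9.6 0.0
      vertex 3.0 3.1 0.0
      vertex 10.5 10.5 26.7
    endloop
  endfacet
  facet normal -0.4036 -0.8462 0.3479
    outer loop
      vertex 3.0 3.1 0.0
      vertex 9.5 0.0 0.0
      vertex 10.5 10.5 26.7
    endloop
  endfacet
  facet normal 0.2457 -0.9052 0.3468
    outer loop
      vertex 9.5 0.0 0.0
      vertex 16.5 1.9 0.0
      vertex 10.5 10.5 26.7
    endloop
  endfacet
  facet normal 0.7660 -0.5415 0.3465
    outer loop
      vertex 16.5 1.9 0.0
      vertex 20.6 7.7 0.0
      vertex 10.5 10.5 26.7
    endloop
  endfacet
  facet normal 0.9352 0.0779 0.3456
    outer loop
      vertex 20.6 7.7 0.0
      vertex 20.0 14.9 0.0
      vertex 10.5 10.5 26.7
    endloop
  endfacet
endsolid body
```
; perimeter-only toolpath
G21 ; units = mm
G90 ; absolute positioning
G28 ; home
; layer 1
G0 Z5.3
G0 X18.1 Y14.0
G1 X14.1 Y18.1
G1 X8.3 Y18.7
G1 X3.6 Y15.4
G1 X2.1 Y9.8
G1 X4.5 Y4.6
G1 X9.7 Y2.1
G1 X15.3 Y3.6
G1 X18.6 Y8.3
G1 X18.1 Y14.0
; layer 2
G0 Z10.7
G0 X16.2 Y13.1
G1 X13.2 Y16.2
G1 X8.9 Y16.6
G1 X5.3 Y14.2
G1 X4.2 Y10.0
G1 X6.0 Y6.1
G1 X9.9 Y4.2
G1 X14.1 Y5.3
G1 X16.6 Y8.8
G1 X16.2 Y13.1
; layer 3
G0 Z16.0
G0 X14.3 Y12.3
G1 X12.3 Y14.3
G1 X9.4 Y14.6
G1 X7.1 Y12.9
G1 X6.3 Y10.1
G1 X7.5 Y7.5
G1 X10.1 Y6.3
G1 X12.9 Y7.1
G1 X14.5 Y9.4
G1 X14.3 Y12.3
; layer 4
G0 Z21.4
G0 X12.4 Y11.4
G1 X11.4 Y12.4
G1 X10.0 Y12.5
G1 X8.8 Y11.7
G1 X8.4 Y10.3
G1 X9.0 Y9.0
G1 X10.3 Y8.4
G1 X11.7 Y8.8
G1 X12.5 Y9.9
G1 X12.4 Y11.4
M2 ; end

The solid is a regular 9-sided pyramid, base circumscribed radius ≈ 10.5 mm, apex at z ≈ 26.7 mm. Slicing at Δz = 5.3 mm — 5 equal slices spanning the solid's height, so layer i sits at z = i·h/5 — gives 4 non-empty perimeters. Each is a 9-segment closed polygon; G0 lifts to the layer z and rapids to the start vertex, then G1 traces the edges. The cross-section shrinks linearly with z (the slice at the apex is degenerate and omitted).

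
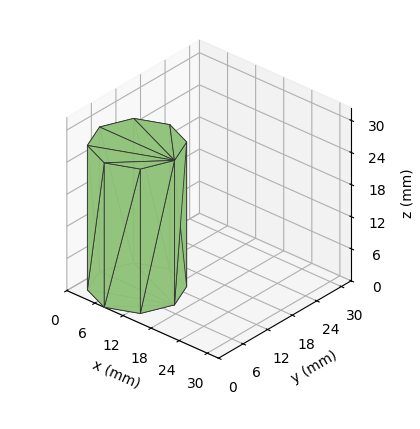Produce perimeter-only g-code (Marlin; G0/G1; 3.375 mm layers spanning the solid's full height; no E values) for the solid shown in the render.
Reading the render: the shape is a regular 8-sided prism (a cylinder approximated with 8 flat sides), circumscribed radius ≈ 8 mm, height ≈ 27 mm (dimensions read to the nearest mm from the axis ticks). For the g-code, the solid's height is divided into equal slices at the stated Δz and each level perimeter traced with G1 moves after a G0 lift.

; perimeter-only toolpath
G21 ; units = mm
G90 ; absolute positioning
G28 ; home
; layer 1
G0 Z3.375
G0 X16.000 Y8.000
G1 X13.657 Y13.657
G1 X8.000 Y16.000
G1 X2.343 Y13.657
G1 X0.000 Y8.000
G1 X2.343 Y2.343
G1 X8.000 Y0.000
G1 X13.657 Y2.343
G1 X16.000 Y8.000
; layer 2
G0 Z6.750
G0 X16.000 Y8.000
G1 X13.657 Y13.657
G1 X8.000 Y16.000
G1 X2.343 Y13.657
G1 X0.000 Y8.000
G1 X2.343 Y2.343
G1 X8.000 Y0.000
G1 X13.657 Y2.343
G1 X16.000 Y8.000
; layer 3
G0 Z10.125
G0 X16.000 Y8.000
G1 X13.657 Y13.657
G1 X8.000 Y16.000
G1 X2.343 Y13.657
G1 X0.000 Y8.000
G1 X2.343 Y2.343
G1 X8.000 Y0.000
G1 X13.657 Y2.343
G1 X16.000 Y8.000
; layer 4
G0 Z13.500
G0 X16.000 Y8.000
G1 X13.657 Y13.657
G1 X8.000 Y16.000
G1 X2.343 Y13.657
G1 X0.000 Y8.000
G1 X2.343 Y2.343
G1 X8.000 Y0.000
G1 X13.657 Y2.343
G1 X16.000 Y8.000
; layer 5
G0 Z16.875
G0 X16.000 Y8.000
G1 X13.657 Y13.657
G1 X8.000 Y16.000
G1 X2.343 Y13.657
G1 X0.000 Y8.000
G1 X2.343 Y2.343
G1 X8.000 Y0.000
G1 X13.657 Y2.343
G1 X16.000 Y8.000
; layer 6
G0 Z20.250
G0 X16.000 Y8.000
G1 X13.657 Y13.657
G1 X8.000 Y16.000
G1 X2.343 Y13.657
G1 X0.000 Y8.000
G1 X2.343 Y2.343
G1 X8.000 Y0.000
G1 X13.657 Y2.343
G1 X16.000 Y8.000
; layer 7
G0 Z23.625
G0 X16.000 Y8.000
G1 X13.657 Y13.657
G1 X8.000 Y16.000
G1 X2.343 Y13.657
G1 X0.000 Y8.000
G1 X2.343 Y2.343
G1 X8.000 Y0.000
G1 X13.657 Y2.343
G1 X16.000 Y8.000
; layer 8
G0 Z27.000
G0 X16.000 Y8.000
G1 X13.657 Y13.657
G1 X8.000 Y16.000
G1 X2.343 Y13.657
G1 X0.000 Y8.000
G1 X2.343 Y2.343
G1 X8.000 Y0.000
G1 X13.657 Y2.343
G1 X16.000 Y8.000
M2 ; end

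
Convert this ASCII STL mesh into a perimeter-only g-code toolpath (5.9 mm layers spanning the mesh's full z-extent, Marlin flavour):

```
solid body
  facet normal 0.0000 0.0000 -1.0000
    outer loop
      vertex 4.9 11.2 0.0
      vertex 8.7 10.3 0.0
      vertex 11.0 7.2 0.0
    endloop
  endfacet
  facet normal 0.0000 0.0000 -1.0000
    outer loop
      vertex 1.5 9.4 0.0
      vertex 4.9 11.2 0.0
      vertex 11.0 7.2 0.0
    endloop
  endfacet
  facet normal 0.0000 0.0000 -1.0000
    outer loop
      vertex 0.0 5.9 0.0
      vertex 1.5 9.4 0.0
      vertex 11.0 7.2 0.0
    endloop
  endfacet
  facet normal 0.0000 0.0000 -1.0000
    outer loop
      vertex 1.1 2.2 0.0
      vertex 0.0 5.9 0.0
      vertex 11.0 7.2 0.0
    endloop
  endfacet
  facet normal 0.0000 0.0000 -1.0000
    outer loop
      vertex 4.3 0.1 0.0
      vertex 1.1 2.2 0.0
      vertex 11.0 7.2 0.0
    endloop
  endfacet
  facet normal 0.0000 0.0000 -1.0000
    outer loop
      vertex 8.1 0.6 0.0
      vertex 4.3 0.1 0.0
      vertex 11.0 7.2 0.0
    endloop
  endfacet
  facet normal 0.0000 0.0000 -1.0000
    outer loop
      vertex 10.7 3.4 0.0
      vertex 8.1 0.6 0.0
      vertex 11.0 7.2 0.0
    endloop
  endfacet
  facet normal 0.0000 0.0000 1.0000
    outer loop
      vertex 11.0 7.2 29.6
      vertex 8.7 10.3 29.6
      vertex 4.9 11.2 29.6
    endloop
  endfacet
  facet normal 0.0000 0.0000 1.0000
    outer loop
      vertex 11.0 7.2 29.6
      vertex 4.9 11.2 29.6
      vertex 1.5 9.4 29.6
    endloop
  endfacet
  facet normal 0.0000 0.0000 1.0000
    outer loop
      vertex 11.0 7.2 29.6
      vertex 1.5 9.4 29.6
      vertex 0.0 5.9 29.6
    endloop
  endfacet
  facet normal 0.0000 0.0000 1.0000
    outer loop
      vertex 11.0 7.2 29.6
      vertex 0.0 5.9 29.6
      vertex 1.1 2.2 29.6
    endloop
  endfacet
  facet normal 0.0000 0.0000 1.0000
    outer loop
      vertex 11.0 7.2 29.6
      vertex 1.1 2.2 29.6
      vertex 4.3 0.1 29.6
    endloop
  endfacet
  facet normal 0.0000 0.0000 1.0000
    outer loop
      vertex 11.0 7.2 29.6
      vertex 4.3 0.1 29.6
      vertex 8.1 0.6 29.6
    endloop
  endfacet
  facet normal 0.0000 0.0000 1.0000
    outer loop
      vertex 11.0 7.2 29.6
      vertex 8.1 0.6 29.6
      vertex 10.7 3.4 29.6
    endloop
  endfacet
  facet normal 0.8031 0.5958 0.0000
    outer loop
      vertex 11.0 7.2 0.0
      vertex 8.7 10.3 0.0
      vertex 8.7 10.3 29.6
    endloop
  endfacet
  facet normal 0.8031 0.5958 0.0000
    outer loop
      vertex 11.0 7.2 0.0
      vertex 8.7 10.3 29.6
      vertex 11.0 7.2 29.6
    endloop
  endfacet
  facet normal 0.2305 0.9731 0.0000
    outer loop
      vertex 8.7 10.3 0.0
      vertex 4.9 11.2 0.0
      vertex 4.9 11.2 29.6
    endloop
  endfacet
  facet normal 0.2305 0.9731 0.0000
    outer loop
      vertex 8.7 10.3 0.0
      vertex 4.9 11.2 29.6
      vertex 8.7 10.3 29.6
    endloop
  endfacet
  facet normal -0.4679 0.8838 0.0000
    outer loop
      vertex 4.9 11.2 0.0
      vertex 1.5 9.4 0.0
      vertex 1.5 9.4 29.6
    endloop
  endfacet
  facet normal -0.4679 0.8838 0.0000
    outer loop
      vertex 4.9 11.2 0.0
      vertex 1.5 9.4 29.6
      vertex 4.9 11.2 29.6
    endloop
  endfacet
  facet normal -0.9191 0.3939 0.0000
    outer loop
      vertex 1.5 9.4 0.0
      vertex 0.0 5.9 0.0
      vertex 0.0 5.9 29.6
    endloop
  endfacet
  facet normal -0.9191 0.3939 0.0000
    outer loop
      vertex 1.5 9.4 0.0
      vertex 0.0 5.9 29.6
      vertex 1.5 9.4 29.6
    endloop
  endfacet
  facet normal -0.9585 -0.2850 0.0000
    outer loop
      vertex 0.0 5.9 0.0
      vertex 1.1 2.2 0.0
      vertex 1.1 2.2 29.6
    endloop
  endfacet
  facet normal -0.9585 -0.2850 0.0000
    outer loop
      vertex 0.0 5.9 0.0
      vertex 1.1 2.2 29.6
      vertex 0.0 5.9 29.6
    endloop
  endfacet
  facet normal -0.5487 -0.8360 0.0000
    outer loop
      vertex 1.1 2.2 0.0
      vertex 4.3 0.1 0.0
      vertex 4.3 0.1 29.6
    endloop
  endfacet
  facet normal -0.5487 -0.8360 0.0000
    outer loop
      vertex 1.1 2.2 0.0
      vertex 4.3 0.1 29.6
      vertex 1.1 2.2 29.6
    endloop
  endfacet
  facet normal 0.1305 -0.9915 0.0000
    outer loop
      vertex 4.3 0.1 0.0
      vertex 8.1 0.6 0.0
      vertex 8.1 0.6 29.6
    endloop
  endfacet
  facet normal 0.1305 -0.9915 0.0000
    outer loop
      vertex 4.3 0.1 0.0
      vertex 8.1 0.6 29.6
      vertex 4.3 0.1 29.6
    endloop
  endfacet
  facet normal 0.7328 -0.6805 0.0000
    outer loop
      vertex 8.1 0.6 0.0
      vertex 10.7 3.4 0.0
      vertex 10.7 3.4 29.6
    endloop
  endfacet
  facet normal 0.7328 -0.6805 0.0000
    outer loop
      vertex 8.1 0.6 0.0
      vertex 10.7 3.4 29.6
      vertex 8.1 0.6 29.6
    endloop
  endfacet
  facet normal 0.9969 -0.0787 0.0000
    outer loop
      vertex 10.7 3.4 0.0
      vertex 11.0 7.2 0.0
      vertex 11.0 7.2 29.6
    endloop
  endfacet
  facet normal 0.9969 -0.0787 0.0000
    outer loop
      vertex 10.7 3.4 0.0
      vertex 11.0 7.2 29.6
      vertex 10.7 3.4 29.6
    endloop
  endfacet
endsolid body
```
; perimeter-only toolpath
G21 ; units = mm
G90 ; absolute positioning
G28 ; home
; layer 1
G0 Z5.9
G0 X11.0 Y7.2
G1 X8.7 Y10.3
G1 X4.9 Y11.2
G1 X1.5 Y9.4
G1 X0.0 Y5.9
G1 X1.1 Y2.2
G1 X4.3 Y0.1
G1 X8.1 Y0.6
G1 X10.7 Y3.4
G1 X11.0 Y7.2
; layer 2
G0 Z11.8
G0 X11.0 Y7.2
G1 X8.7 Y10.3
G1 X4.9 Y11.2
G1 X1.5 Y9.4
G1 X0.0 Y5.9
G1 X1.1 Y2.2
G1 X4.3 Y0.1
G1 X8.1 Y0.6
G1 X10.7 Y3.4
G1 X11.0 Y7.2
; layer 3
G0 Z17.8
G0 X11.0 Y7.2
G1 X8.7 Y10.3
G1 X4.9 Y11.2
G1 X1.5 Y9.4
G1 X0.0 Y5.9
G1 X1.1 Y2.2
G1 X4.3 Y0.1
G1 X8.1 Y0.6
G1 X10.7 Y3.4
G1 X11.0 Y7.2
; layer 4
G0 Z23.7
G0 X11.0 Y7.2
G1 X8.7 Y10.3
G1 X4.9 Y11.2
G1 X1.5 Y9.4
G1 X0.0 Y5.9
G1 X1.1 Y2.2
G1 X4.3 Y0.1
G1 X8.1 Y0.6
G1 X10.7 Y3.4
G1 X11.0 Y7.2
; layer 5
G0 Z29.6
G0 X11.0 Y7.2
G1 X8.7 Y10.3
G1 X4.9 Y11.2
G1 X1.5 Y9.4
G1 X0.0 Y5.9
G1 X1.1 Y2.2
G1 X4.3 Y0.1
G1 X8.1 Y0.6
G1 X10.7 Y3.4
G1 X11.0 Y7.2
M2 ; end

The solid is a regular 9-sided prism (a cylinder approximated with 9 flat sides), circumscribed radius ≈ 5.6 mm, height ≈ 29.6 mm. Slicing at Δz = 5.9 mm — 5 equal slices spanning the solid's height, so layer i sits at z = i·h/5 — gives 5 non-empty perimeters. Each is a 9-segment closed polygon; G0 lifts to the layer z and rapids to the start vertex, then G1 traces the edges.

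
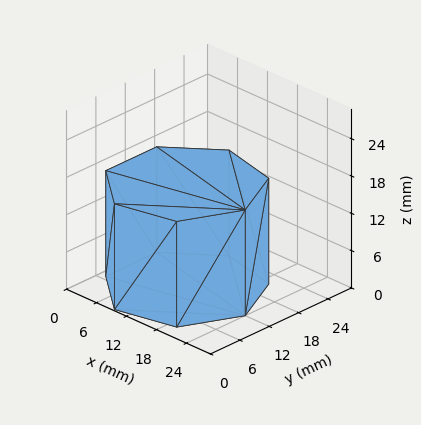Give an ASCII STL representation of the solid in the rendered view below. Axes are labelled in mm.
Reading the render: the shape is a regular 7-sided prism (a cylinder approximated with 7 flat sides), circumscribed radius ≈ 12 mm, height ≈ 17 mm (dimensions read to the nearest mm from the axis ticks). For the STL, each face is triangulated and given an outward normal.

solid part
  facet normal 0.0000 0.0000 -1.0000
    outer loop
      vertex 9.3 23.7 0.0
      vertex 19.5 21.4 0.0
      vertex 24.0 12.0 0.0
    endloop
  endfacet
  facet normal 0.0000 0.0000 -1.0000
    outer loop
      vertex 1.2 17.2 0.0
      vertex 9.3 23.7 0.0
      vertex 24.0 12.0 0.0
    endloop
  endfacet
  facet normal 0.0000 0.0000 -1.0000
    outer loop
      vertex 1.2 6.8 0.0
      vertex 1.2 17.2 0.0
      vertex 24.0 12.0 0.0
    endloop
  endfacet
  facet normal 0.0000 0.0000 -1.0000
    outer loop
      vertex 9.3 0.3 0.0
      vertex 1.2 6.8 0.0
      vertex 24.0 12.0 0.0
    endloop
  endfacet
  facet normal 0.0000 0.0000 -1.0000
    outer loop
      vertex 19.5 2.6 0.0
      vertex 9.3 0.3 0.0
      vertex 24.0 12.0 0.0
    endloop
  endfacet
  facet normal 0.0000 0.0000 1.0000
    outer loop
      vertex 24.0 12.0 17.0
      vertex 19.5 21.4 17.0
      vertex 9.3 23.7 17.0
    endloop
  endfacet
  facet normal 0.0000 0.0000 1.0000
    outer loop
      vertex 24.0 12.0 17.0
      vertex 9.3 23.7 17.0
      vertex 1.2 17.2 17.0
    endloop
  endfacet
  facet normal 0.0000 0.0000 1.0000
    outer loop
      vertex 24.0 12.0 17.0
      vertex 1.2 17.2 17.0
      vertex 1.2 6.8 17.0
    endloop
  endfacet
  facet normal 0.0000 0.0000 1.0000
    outer loop
      vertex 24.0 12.0 17.0
      vertex 1.2 6.8 17.0
      vertex 9.3 0.3 17.0
    endloop
  endfacet
  facet normal 0.0000 0.0000 1.0000
    outer loop
      vertex 24.0 12.0 17.0
      vertex 9.3 0.3 17.0
      vertex 19.5 2.6 17.0
    endloop
  endfacet
  facet normal 0.9020 0.4318 0.0000
    outer loop
      vertex 24.0 12.0 0.0
      vertex 19.5 21.4 0.0
      vertex 19.5 21.4 17.0
    endloop
  endfacet
  facet normal 0.9020 0.4318 0.0000
    outer loop
      vertex 24.0 12.0 0.0
      vertex 19.5 21.4 17.0
      vertex 24.0 12.0 17.0
    endloop
  endfacet
  facet normal 0.2200 0.9755 0.0000
    outer loop
      vertex 19.5 21.4 0.0
      vertex 9.3 23.7 0.0
      vertex 9.3 23.7 17.0
    endloop
  endfacet
  facet normal 0.2200 0.9755 0.0000
    outer loop
      vertex 19.5 21.4 0.0
      vertex 9.3 23.7 17.0
      vertex 19.5 21.4 17.0
    endloop
  endfacet
  facet normal -0.6259 0.7799 0.0000
    outer loop
      vertex 9.3 23.7 0.0
      vertex 1.2 17.2 0.0
      vertex 1.2 17.2 17.0
    endloop
  endfacet
  facet normal -0.6259 0.7799 0.0000
    outer loop
      vertex 9.3 23.7 0.0
      vertex 1.2 17.2 17.0
      vertex 9.3 23.7 17.0
    endloop
  endfacet
  facet normal -1.0000 0.0000 0.0000
    outer loop
      vertex 1.2 17.2 0.0
      vertex 1.2 6.8 0.0
      vertex 1.2 6.8 17.0
    endloop
  endfacet
  facet normal -1.0000 0.0000 0.0000
    outer loop
      vertex 1.2 17.2 0.0
      vertex 1.2 6.8 17.0
      vertex 1.2 17.2 17.0
    endloop
  endfacet
  facet normal -0.6259 -0.7799 0.0000
    outer loop
      vertex 1.2 6.8 0.0
      vertex 9.3 0.3 0.0
      vertex 9.3 0.3 17.0
    endloop
  endfacet
  facet normal -0.6259 -0.7799 0.0000
    outer loop
      vertex 1.2 6.8 0.0
      vertex 9.3 0.3 17.0
      vertex 1.2 6.8 17.0
    endloop
  endfacet
  facet normal 0.2200 -0.9755 0.0000
    outer loop
      vertex 9.3 0.3 0.0
      vertex 19.5 2.6 0.0
      vertex 19.5 2.6 17.0
    endloop
  endfacet
  facet normal 0.2200 -0.9755 0.0000
    outer loop
      vertex 9.3 0.3 0.0
      vertex 19.5 2.6 17.0
      vertex 9.3 0.3 17.0
    endloop
  endfacet
  facet normal 0.9020 -0.4318 0.0000
    outer loop
      vertex 19.5 2.6 0.0
      vertex 24.0 12.0 0.0
      vertex 24.0 12.0 17.0
    endloop
  endfacet
  facet normal 0.9020 -0.4318 0.0000
    outer loop
      vertex 19.5 2.6 0.0
      vertex 24.0 12.0 17.0
      vertex 19.5 2.6 17.0
    endloop
  endfacet
endsolid part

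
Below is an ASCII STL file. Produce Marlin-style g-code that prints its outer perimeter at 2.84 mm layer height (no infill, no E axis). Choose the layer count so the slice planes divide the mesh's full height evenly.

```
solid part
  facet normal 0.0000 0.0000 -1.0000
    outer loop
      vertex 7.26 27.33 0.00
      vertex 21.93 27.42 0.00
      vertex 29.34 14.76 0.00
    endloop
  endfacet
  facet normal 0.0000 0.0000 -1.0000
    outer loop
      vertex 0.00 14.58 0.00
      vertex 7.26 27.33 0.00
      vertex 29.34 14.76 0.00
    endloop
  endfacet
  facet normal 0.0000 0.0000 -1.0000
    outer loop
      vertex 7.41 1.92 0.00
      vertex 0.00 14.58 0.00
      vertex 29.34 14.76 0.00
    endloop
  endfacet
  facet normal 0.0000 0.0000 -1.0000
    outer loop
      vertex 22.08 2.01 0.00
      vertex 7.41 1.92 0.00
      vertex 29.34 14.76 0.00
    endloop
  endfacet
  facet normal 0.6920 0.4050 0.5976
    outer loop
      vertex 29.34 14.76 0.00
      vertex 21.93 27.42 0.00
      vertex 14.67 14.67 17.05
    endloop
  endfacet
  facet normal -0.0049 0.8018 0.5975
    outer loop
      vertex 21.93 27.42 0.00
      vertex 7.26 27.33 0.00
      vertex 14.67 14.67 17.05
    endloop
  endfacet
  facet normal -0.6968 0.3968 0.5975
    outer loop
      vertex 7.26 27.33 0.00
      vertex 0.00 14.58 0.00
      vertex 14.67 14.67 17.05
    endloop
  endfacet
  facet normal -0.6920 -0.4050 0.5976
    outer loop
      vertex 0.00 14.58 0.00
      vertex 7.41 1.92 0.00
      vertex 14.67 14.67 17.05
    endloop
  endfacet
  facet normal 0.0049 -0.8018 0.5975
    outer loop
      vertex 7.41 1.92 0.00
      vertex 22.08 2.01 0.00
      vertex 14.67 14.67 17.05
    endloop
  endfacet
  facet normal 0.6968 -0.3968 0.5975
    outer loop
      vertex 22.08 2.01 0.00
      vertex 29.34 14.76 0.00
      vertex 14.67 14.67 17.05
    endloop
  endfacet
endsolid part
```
; perimeter-only toolpath
G21 ; units = mm
G90 ; absolute positioning
G28 ; home
; layer 1
G0 Z2.84
G0 X26.89 Y14.75
G1 X20.72 Y25.30
G1 X8.49 Y25.22
G1 X2.44 Y14.59
G1 X8.62 Y4.04
G1 X20.84 Y4.12
G1 X26.89 Y14.75
; layer 2
G0 Z5.68
G0 X24.45 Y14.73
G1 X19.51 Y23.17
G1 X9.73 Y23.11
G1 X4.89 Y14.61
G1 X9.83 Y6.17
G1 X19.61 Y6.23
G1 X24.45 Y14.73
; layer 3
G0 Z8.53
G0 X22.00 Y14.71
G1 X18.30 Y21.05
G1 X10.96 Y21.00
G1 X7.33 Y14.62
G1 X11.04 Y8.29
G1 X18.38 Y8.34
G1 X22.00 Y14.71
; layer 4
G0 Z11.37
G0 X19.56 Y14.70
G1 X17.09 Y18.92
G1 X12.20 Y18.89
G1 X9.78 Y14.64
G1 X12.25 Y10.42
G1 X17.14 Y10.45
G1 X19.56 Y14.70
; layer 5
G0 Z14.21
G0 X17.11 Y14.68
G1 X15.88 Y16.79
G1 X13.43 Y16.78
G1 X12.22 Y14.65
G1 X13.46 Y12.54
G1 X15.90 Y12.56
G1 X17.11 Y14.68
M2 ; end

The solid is a regular 6-sided pyramid, base circumscribed radius ≈ 14.7 mm, apex at z ≈ 17.1 mm. Slicing at Δz = 2.84 mm — 6 equal slices spanning the solid's height, so layer i sits at z = i·h/6 — gives 5 non-empty perimeters. Each is a 6-segment closed polygon; G0 lifts to the layer z and rapids to the start vertex, then G1 traces the edges. The cross-section shrinks linearly with z (the slice at the apex is degenerate and omitted).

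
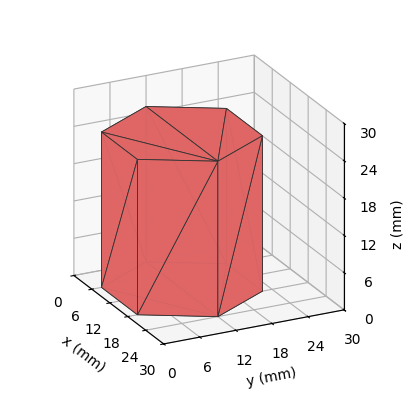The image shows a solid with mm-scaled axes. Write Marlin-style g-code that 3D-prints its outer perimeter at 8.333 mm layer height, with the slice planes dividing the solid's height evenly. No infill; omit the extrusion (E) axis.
Reading the render: the shape is a regular 6-sided prism (a cylinder approximated with 6 flat sides), circumscribed radius ≈ 12 mm, height ≈ 25 mm (dimensions read to the nearest mm from the axis ticks). For the g-code, the solid's height is divided into equal slices at the stated Δz and each level perimeter traced with G1 moves after a G0 lift.

; perimeter-only toolpath
G21 ; units = mm
G90 ; absolute positioning
G28 ; home
; layer 1
G0 Z8.333
G0 X24.000 Y12.000
G1 X18.000 Y22.392
G1 X6.000 Y22.392
G1 X0.000 Y12.000
G1 X6.000 Y1.608
G1 X18.000 Y1.608
G1 X24.000 Y12.000
; layer 2
G0 Z16.667
G0 X24.000 Y12.000
G1 X18.000 Y22.392
G1 X6.000 Y22.392
G1 X0.000 Y12.000
G1 X6.000 Y1.608
G1 X18.000 Y1.608
G1 X24.000 Y12.000
; layer 3
G0 Z25.000
G0 X24.000 Y12.000
G1 X18.000 Y22.392
G1 X6.000 Y22.392
G1 X0.000 Y12.000
G1 X6.000 Y1.608
G1 X18.000 Y1.608
G1 X24.000 Y12.000
M2 ; end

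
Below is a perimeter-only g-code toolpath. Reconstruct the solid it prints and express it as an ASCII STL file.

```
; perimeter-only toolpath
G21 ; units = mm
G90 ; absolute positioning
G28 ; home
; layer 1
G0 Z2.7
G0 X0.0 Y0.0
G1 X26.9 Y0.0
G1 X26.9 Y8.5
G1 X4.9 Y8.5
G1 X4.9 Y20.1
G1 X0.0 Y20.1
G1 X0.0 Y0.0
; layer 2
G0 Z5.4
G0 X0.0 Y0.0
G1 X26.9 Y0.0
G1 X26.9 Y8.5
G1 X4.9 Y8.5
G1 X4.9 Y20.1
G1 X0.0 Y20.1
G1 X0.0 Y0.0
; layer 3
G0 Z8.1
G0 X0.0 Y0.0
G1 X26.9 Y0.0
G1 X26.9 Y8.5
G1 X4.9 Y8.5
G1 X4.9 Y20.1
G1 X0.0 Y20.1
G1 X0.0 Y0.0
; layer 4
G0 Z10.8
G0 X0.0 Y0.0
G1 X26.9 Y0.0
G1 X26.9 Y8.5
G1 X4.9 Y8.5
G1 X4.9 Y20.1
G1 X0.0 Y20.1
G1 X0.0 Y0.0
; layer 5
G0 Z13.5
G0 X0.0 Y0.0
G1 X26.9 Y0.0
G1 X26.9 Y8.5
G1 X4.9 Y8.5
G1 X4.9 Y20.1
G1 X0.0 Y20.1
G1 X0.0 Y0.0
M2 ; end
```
solid part
  facet normal 0.0000 0.0000 -1.0000
    outer loop
      vertex 26.9 8.5 0.0
      vertex 26.9 0.0 0.0
      vertex 0.0 0.0 0.0
    endloop
  endfacet
  facet normal 0.0000 0.0000 -1.0000
    outer loop
      vertex 4.9 8.5 0.0
      vertex 26.9 8.5 0.0
      vertex 0.0 0.0 0.0
    endloop
  endfacet
  facet normal 0.0000 0.0000 -1.0000
    outer loop
      vertex 4.9 20.1 0.0
      vertex 4.9 8.5 0.0
      vertex 0.0 0.0 0.0
    endloop
  endfacet
  facet normal 0.0000 0.0000 -1.0000
    outer loop
      vertex 0.0 20.1 0.0
      vertex 4.9 20.1 0.0
      vertex 0.0 0.0 0.0
    endloop
  endfacet
  facet normal 0.0000 0.0000 1.0000
    outer loop
      vertex 0.0 0.0 13.5
      vertex 26.9 0.0 13.5
      vertex 26.9 8.5 13.5
    endloop
  endfacet
  facet normal 0.0000 0.0000 1.0000
    outer loop
      vertex 0.0 0.0 13.5
      vertex 26.9 8.5 13.5
      vertex 4.9 8.5 13.5
    endloop
  endfacet
  facet normal 0.0000 0.0000 1.0000
    outer loop
      vertex 0.0 0.0 13.5
      vertex 4.9 8.5 13.5
      vertex 4.9 20.1 13.5
    endloop
  endfacet
  facet normal 0.0000 0.0000 1.0000
    outer loop
      vertex 0.0 0.0 13.5
      vertex 4.9 20.1 13.5
      vertex 0.0 20.1 13.5
    endloop
  endfacet
  facet normal 0.0000 -1.0000 0.0000
    outer loop
      vertex 0.0 0.0 0.0
      vertex 26.9 0.0 0.0
      vertex 26.9 0.0 13.5
    endloop
  endfacet
  facet normal 0.0000 -1.0000 0.0000
    outer loop
      vertex 0.0 0.0 0.0
      vertex 26.9 0.0 13.5
      vertex 0.0 0.0 13.5
    endloop
  endfacet
  facet normal 1.0000 0.0000 0.0000
    outer loop
      vertex 26.9 0.0 0.0
      vertex 26.9 8.5 0.0
      vertex 26.9 8.5 13.5
    endloop
  endfacet
  facet normal 1.0000 0.0000 0.0000
    outer loop
      vertex 26.9 0.0 0.0
      vertex 26.9 8.5 13.5
      vertex 26.9 0.0 13.5
    endloop
  endfacet
  facet normal 0.0000 1.0000 0.0000
    outer loop
      vertex 26.9 8.5 0.0
      vertex 4.9 8.5 0.0
      vertex 4.9 8.5 13.5
    endloop
  endfacet
  facet normal 0.0000 1.0000 0.0000
    outer loop
      vertex 26.9 8.5 0.0
      vertex 4.9 8.5 13.5
      vertex 26.9 8.5 13.5
    endloop
  endfacet
  facet normal 1.0000 0.0000 0.0000
    outer loop
      vertex 4.9 8.5 0.0
      vertex 4.9 20.1 0.0
      vertex 4.9 20.1 13.5
    endloop
  endfacet
  facet normal 1.0000 0.0000 0.0000
    outer loop
      vertex 4.9 8.5 0.0
      vertex 4.9 20.1 13.5
      vertex 4.9 8.5 13.5
    endloop
  endfacet
  facet normal 0.0000 1.0000 0.0000
    outer loop
      vertex 4.9 20.1 0.0
      vertex 0.0 20.1 0.0
      vertex 0.0 20.1 13.5
    endloop
  endfacet
  facet normal 0.0000 1.0000 0.0000
    outer loop
      vertex 4.9 20.1 0.0
      vertex 0.0 20.1 13.5
      vertex 4.9 20.1 13.5
    endloop
  endfacet
  facet normal -1.0000 0.0000 0.0000
    outer loop
      vertex 0.0 20.1 0.0
      vertex 0.0 0.0 0.0
      vertex 0.0 0.0 13.5
    endloop
  endfacet
  facet normal -1.0000 0.0000 0.0000
    outer loop
      vertex 0.0 20.1 0.0
      vertex 0.0 0.0 13.5
      vertex 0.0 20.1 13.5
    endloop
  endfacet
endsolid part

The G0 Z moves step by Δz≈2.7 mm. Every layer's G1 loop is the same polygon, so the solid is a straight extrusion of it from z=0 to z≈13.5. Closing with flat bottom and top caps and triangulating gives 20 facets — an L-shaped prism: outer 26.9 × 20.1 mm, arm thicknesses ≈ 8.5 mm (horizontal) and 4.9 mm (vertical), extruded 13.5 mm in z.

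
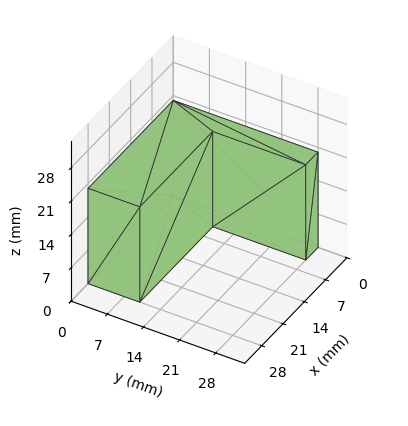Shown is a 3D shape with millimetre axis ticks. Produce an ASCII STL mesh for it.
Reading the render: the shape is an L-shaped prism: outer 28 × 28 mm, arm thicknesses ≈ 10 mm (horizontal) and 4 mm (vertical), extruded 20 mm in z (dimensions read to the nearest mm from the axis ticks). For the STL, each face is triangulated and given an outward normal.

solid part
  facet normal 0.0000 0.0000 -1.0000
    outer loop
      vertex 28.00 10.00 0.00
      vertex 28.00 0.00 0.00
      vertex 0.00 0.00 0.00
    endloop
  endfacet
  facet normal 0.0000 0.0000 -1.0000
    outer loop
      vertex 4.00 10.00 0.00
      vertex 28.00 10.00 0.00
      vertex 0.00 0.00 0.00
    endloop
  endfacet
  facet normal 0.0000 0.0000 -1.0000
    outer loop
      vertex 4.00 28.00 0.00
      vertex 4.00 10.00 0.00
      vertex 0.00 0.00 0.00
    endloop
  endfacet
  facet normal 0.0000 0.0000 -1.0000
    outer loop
      vertex 0.00 28.00 0.00
      vertex 4.00 28.00 0.00
      vertex 0.00 0.00 0.00
    endloop
  endfacet
  facet normal 0.0000 0.0000 1.0000
    outer loop
      vertex 0.00 0.00 20.00
      vertex 28.00 0.00 20.00
      vertex 28.00 10.00 20.00
    endloop
  endfacet
  facet normal 0.0000 0.0000 1.0000
    outer loop
      vertex 0.00 0.00 20.00
      vertex 28.00 10.00 20.00
      vertex 4.00 10.00 20.00
    endloop
  endfacet
  facet normal 0.0000 0.0000 1.0000
    outer loop
      vertex 0.00 0.00 20.00
      vertex 4.00 10.00 20.00
      vertex 4.00 28.00 20.00
    endloop
  endfacet
  facet normal 0.0000 0.0000 1.0000
    outer loop
      vertex 0.00 0.00 20.00
      vertex 4.00 28.00 20.00
      vertex 0.00 28.00 20.00
    endloop
  endfacet
  facet normal 0.0000 -1.0000 0.0000
    outer loop
      vertex 0.00 0.00 0.00
      vertex 28.00 0.00 0.00
      vertex 28.00 0.00 20.00
    endloop
  endfacet
  facet normal 0.0000 -1.0000 0.0000
    outer loop
      vertex 0.00 0.00 0.00
      vertex 28.00 0.00 20.00
      vertex 0.00 0.00 20.00
    endloop
  endfacet
  facet normal 1.0000 0.0000 0.0000
    outer loop
      vertex 28.00 0.00 0.00
      vertex 28.00 10.00 0.00
      vertex 28.00 10.00 20.00
    endloop
  endfacet
  facet normal 1.0000 0.0000 0.0000
    outer loop
      vertex 28.00 0.00 0.00
      vertex 28.00 10.00 20.00
      vertex 28.00 0.00 20.00
    endloop
  endfacet
  facet normal 0.0000 1.0000 0.0000
    outer loop
      vertex 28.00 10.00 0.00
      vertex 4.00 10.00 0.00
      vertex 4.00 10.00 20.00
    endloop
  endfacet
  facet normal 0.0000 1.0000 0.0000
    outer loop
      vertex 28.00 10.00 0.00
      vertex 4.00 10.00 20.00
      vertex 28.00 10.00 20.00
    endloop
  endfacet
  facet normal 1.0000 0.0000 0.0000
    outer loop
      vertex 4.00 10.00 0.00
      vertex 4.00 28.00 0.00
      vertex 4.00 28.00 20.00
    endloop
  endfacet
  facet normal 1.0000 0.0000 0.0000
    outer loop
      vertex 4.00 10.00 0.00
      vertex 4.00 28.00 20.00
      vertex 4.00 10.00 20.00
    endloop
  endfacet
  facet normal 0.0000 1.0000 0.0000
    outer loop
      vertex 4.00 28.00 0.00
      vertex 0.00 28.00 0.00
      vertex 0.00 28.00 20.00
    endloop
  endfacet
  facet normal 0.0000 1.0000 0.0000
    outer loop
      vertex 4.00 28.00 0.00
      vertex 0.00 28.00 20.00
      vertex 4.00 28.00 20.00
    endloop
  endfacet
  facet normal -1.0000 0.0000 0.0000
    outer loop
      vertex 0.00 28.00 0.00
      vertex 0.00 0.00 0.00
      vertex 0.00 0.00 20.00
    endloop
  endfacet
  facet normal -1.0000 0.0000 0.0000
    outer loop
      vertex 0.00 28.00 0.00
      vertex 0.00 0.00 20.00
      vertex 0.00 28.00 20.00
    endloop
  endfacet
endsolid part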